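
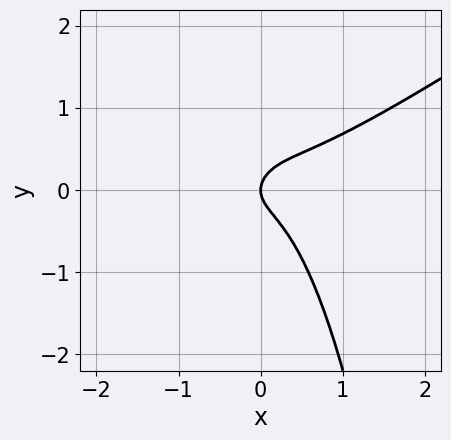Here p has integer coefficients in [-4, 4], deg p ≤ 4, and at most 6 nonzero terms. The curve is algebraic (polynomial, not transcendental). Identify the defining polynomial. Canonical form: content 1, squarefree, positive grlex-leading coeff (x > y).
2*x^3 - 3*x^2*y - 2*y^2 + x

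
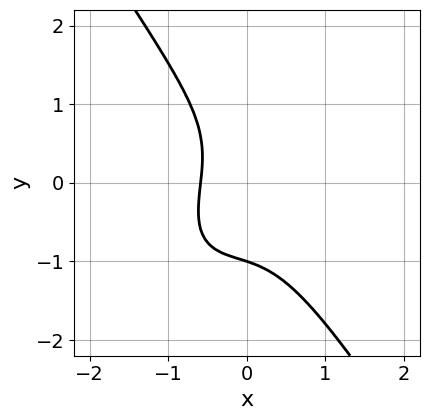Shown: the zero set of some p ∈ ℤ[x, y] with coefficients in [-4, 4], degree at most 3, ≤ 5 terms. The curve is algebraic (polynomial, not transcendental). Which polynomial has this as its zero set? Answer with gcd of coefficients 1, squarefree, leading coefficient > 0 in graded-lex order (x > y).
(a) Degree: the shape is more complex than any degree-2 curve, so deg p = 3.
(b) Observable constraints: it crosses the y-axis at the gridline y = -1.
(c) The integer polynomial consistent with all of this is the stated p.

2*x^3 - x^2*y + y^3 + x + 1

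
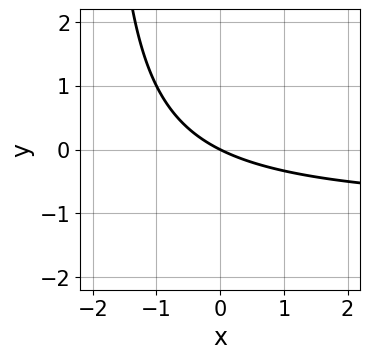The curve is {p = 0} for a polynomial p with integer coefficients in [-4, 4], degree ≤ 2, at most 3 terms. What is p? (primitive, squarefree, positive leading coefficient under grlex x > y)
x*y + x + 2*y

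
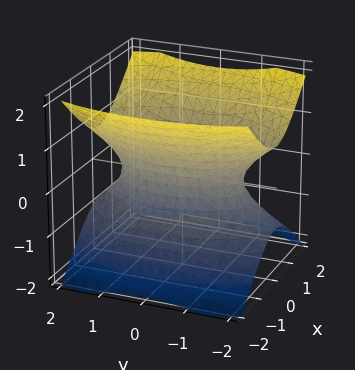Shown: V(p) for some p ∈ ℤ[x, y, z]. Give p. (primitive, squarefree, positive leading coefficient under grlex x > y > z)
The degree is 2 — an hourglass — one-sheet hyperboloid; a quadric.
Symmetries: the z ↦ −z reflection is a symmetry, so z appears only in even powers; mirror symmetry x ↦ −x ⇒ only even powers of x; the y ↦ −y reflection is a symmetry, so y appears only in even powers.
Against the integer gridlines: the surface avoids every integer z-axis point in the box.
These observations pin down the coefficients.

3*x^2 + y^2 - 3*z^2 - 2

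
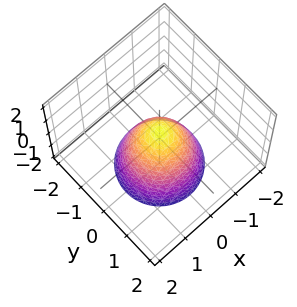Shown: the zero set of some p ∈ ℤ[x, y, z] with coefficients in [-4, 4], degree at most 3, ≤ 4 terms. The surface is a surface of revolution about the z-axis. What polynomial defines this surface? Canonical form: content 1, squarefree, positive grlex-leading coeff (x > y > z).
First, degree: a generic line meets the surface in up to 2 points, so deg p = 2.
Then, by symmetry, every cross-section ⟂ z is a circle, so x, y appear only via x² + y².
Next, from the visible intercepts: a circular section at z = 0 has radius between 0 and 1.
Finally, fitting integer coefficients to these (and the overall shape) gives p.

3*x^2 + 3*y^2 + 2*z - 1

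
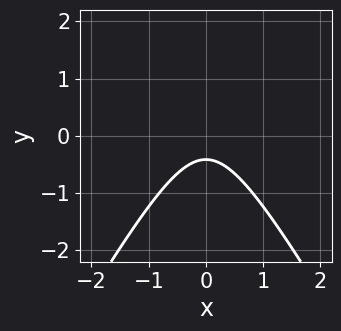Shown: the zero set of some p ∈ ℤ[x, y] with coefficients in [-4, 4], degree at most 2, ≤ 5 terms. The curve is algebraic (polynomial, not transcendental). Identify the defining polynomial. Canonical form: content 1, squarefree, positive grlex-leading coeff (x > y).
3*x^2 - y^2 + 2*y + 1

1. deg p = 2. The shape is more complex than any degree-1 curve.
2. Symmetries: it's symmetric under x → −x, forcing even powers of x.
3. Observable constraints: the curve avoids every integer x-axis point in the box.
4. These observations pin down the coefficients.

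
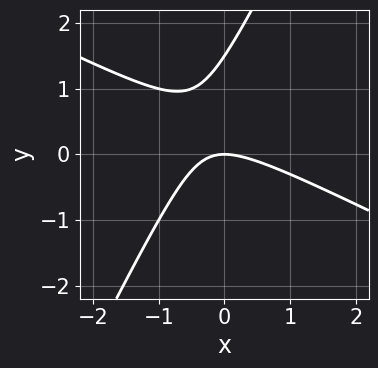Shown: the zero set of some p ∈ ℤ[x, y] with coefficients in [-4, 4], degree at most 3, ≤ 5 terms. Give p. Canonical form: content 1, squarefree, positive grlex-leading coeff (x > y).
2*x^2 + 3*x*y - 2*y^2 + 3*y

(a) Degree: a generic line meets the curve in up to 2 points, so deg p = 2.
(b) From the visible intercepts: it crosses the y-axis at the gridline y = 0; it meets the x-axis at x = 0 (among the integer gridlines).
(c) Matching integer coefficients to the picture gives p.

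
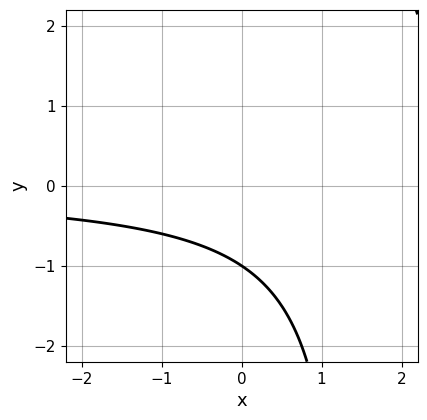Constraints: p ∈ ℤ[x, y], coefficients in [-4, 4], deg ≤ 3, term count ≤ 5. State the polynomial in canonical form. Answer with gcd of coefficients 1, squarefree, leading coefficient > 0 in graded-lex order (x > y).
deg p = 2. The shape is more complex than any degree-1 curve.
From the visible intercepts: no x-intercept at any integer in the box; it meets the y-axis at y = -1 (among the integer gridlines).
These observations pin down the coefficients.

2*x*y - 3*y - 3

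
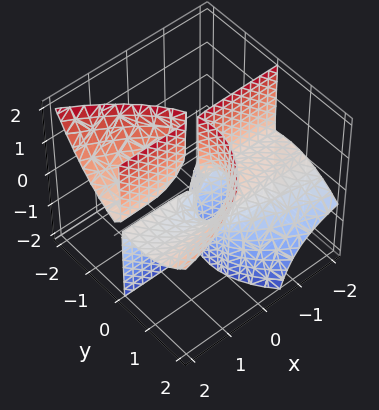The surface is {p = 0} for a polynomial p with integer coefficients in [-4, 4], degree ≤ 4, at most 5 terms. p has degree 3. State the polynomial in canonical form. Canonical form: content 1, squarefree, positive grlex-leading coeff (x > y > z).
(a) There are 3 components. Treating them together as one polynomial.
(b) Degree: the shape is more complex than any degree-2 surface, so deg p = 3.
(c) Against the integer gridlines: every point of the x-axis in the box is on the surface; one y-axis crossing is at y = 1; the visible z-axis segment lies entirely on the surface.
(d) These observations pin down the coefficients.

3*x*y*z - 2*y^3 + 2*y^2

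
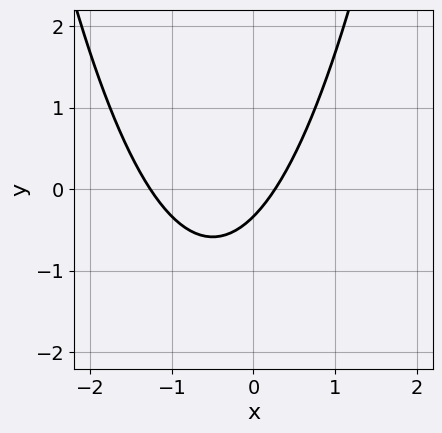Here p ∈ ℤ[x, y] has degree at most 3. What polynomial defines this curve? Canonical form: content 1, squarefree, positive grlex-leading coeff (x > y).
3*x^2 + 3*x - 3*y - 1

1. The degree is 2 — the shape is more complex than any degree-1 curve.
2. Solving for integer coefficients yields p as stated.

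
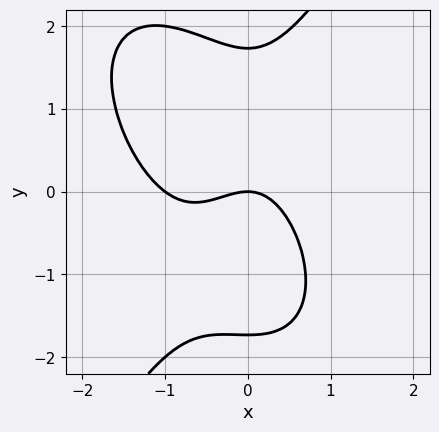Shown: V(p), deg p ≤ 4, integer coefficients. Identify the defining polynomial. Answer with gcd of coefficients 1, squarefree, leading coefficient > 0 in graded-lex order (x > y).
(a) Degree: a generic line meets the curve in up to 3 points, so deg p = 3.
(b) Checking where it meets the axes: the x-axis gridline crossings are at x ∈ {-1, 0}; it crosses the y-axis at the gridline y = 0.
(c) Fitting integer coefficients to these (and the overall shape) gives p.

3*x^3 + x^2*y - y^3 + 3*x^2 + 3*y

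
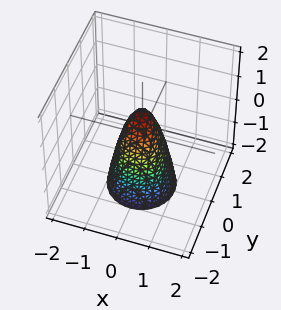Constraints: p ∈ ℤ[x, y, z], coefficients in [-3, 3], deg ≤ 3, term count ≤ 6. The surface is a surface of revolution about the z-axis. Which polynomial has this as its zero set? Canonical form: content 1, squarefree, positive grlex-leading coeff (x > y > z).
Degree: the shape is more complex than any degree-1 surface, so deg p = 2.
Symmetries: rotational symmetry about the z-axis ⇒ p depends on x, y only through x² + y².
Checking where it meets the axes: a circular section at z = -2 has radius exactly 1; it meets the z-axis at z = 1 (among the integer gridlines).
Matching integer coefficients to the picture gives p.

3*x^2 + 3*y^2 + z - 1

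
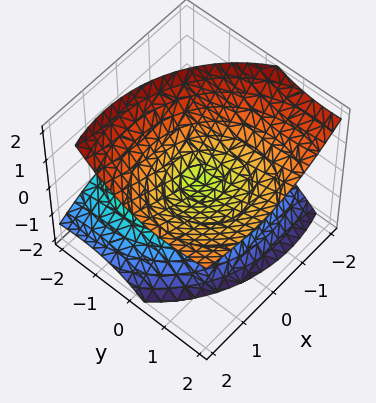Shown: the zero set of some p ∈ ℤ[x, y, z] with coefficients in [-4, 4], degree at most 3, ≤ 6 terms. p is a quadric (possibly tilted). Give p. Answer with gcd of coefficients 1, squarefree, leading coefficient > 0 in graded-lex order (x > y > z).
First, degree: the shape is more complex than any degree-1 surface, so deg p = 2.
Then, from the visible intercepts: it crosses the x-axis at the gridline x = 0; it meets the z-axis at z = 0 (among the integer gridlines); one y-axis crossing is at y = 0.
Finally, the integer polynomial consistent with all of this is the stated p.

x^2 - x*z + y^2 - 2*y*z - 2*z^2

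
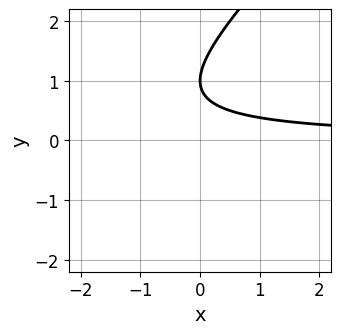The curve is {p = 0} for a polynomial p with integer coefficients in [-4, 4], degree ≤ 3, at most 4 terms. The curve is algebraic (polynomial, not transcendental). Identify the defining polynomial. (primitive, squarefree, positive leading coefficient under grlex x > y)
(a) The degree is 2 — a generic line meets the curve in up to 2 points.
(b) From the visible intercepts: no x-intercept at any integer in the box; it crosses the y-axis at the gridline y = 1.
(c) Putting this together gives p.

x*y - y^2 + 2*y - 1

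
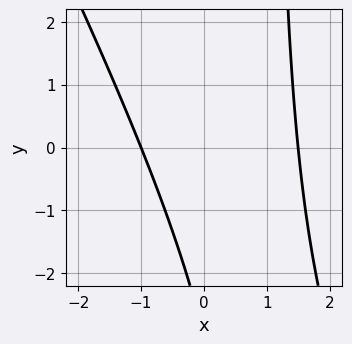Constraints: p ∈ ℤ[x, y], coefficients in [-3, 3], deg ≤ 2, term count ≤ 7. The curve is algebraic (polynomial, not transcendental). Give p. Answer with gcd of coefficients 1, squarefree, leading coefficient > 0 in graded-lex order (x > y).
2*x^2 + x*y - x - y - 3

First, deg p = 2.
Next, reading off the gridlines: the curve avoids every integer y-axis point in the box; it meets the x-axis at x = -1 (among the integer gridlines).
Finally, these observations pin down the coefficients.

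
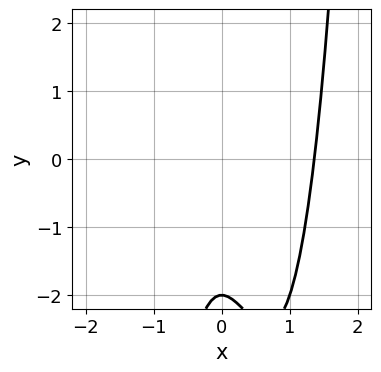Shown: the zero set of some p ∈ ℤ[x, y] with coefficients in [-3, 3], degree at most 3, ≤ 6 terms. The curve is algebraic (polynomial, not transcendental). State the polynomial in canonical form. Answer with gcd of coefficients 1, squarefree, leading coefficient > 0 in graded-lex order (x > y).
1. deg p = 3.
2. From the axis intercepts and sections: it crosses the y-axis at the gridline y = -2.
3. The integer polynomial consistent with all of this is the stated p.

3*x^3 - 3*x^2 - y - 2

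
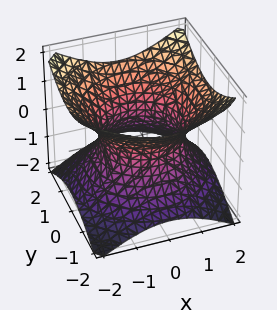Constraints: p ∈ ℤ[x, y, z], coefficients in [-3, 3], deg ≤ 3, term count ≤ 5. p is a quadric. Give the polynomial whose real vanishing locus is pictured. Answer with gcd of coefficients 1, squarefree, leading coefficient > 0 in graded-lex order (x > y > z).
2*x^2 + 2*y^2 - 3*z^2 - 3

First, deg p = 2.
Then, symmetry: the surface is invariant under rotation about z: p = q(x² + y², z); it's symmetric under z → −z, forcing even powers of z.
Then, from the visible intercepts: a circular section at z = -1 has radius between 1 and 2; no z-intercept at any integer in the box.
Finally, matching integer coefficients to the picture gives p.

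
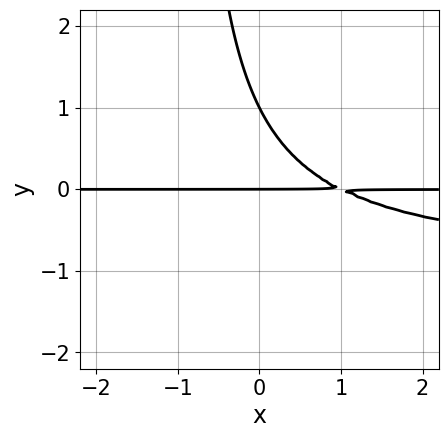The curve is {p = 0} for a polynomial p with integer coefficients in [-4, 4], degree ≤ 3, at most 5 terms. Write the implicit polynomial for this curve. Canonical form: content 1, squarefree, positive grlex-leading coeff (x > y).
x*y^2 + x*y + y^2 - y

First, deg p = 3. The shape is more complex than any degree-2 curve.
Next, reading off the gridlines: among the integer gridlines, it crosses the y-axis at y ∈ {0, 1}; the visible x-axis segment lies entirely on the curve.
Finally, together with the visible shape, these determine p as stated.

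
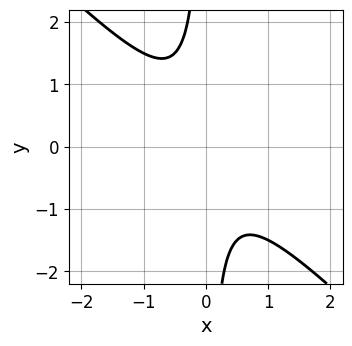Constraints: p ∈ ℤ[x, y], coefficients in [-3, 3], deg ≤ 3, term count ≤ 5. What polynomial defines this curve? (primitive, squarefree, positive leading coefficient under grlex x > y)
deg p = 2.
Reading off the gridlines: the curve avoids every integer x-axis point in the box; no y-intercept at any integer in the box.
Fitting integer coefficients to these (and the overall shape) gives p.

2*x^2 + 2*x*y + 1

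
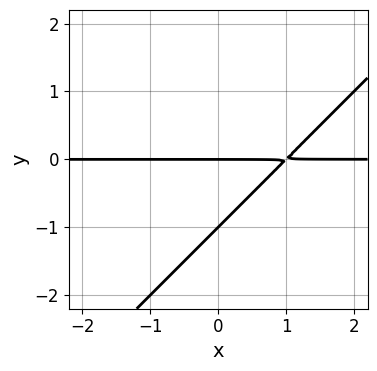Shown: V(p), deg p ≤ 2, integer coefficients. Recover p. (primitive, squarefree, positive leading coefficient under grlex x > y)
x*y - y^2 - y

1. Degree: a generic line meets the curve in up to 2 points, so deg p = 2.
2. From the visible intercepts: among the integer gridlines, it crosses the y-axis at y ∈ {-1, 0}; the visible x-axis segment lies entirely on the curve.
3. Assembling these constraints gives the stated polynomial.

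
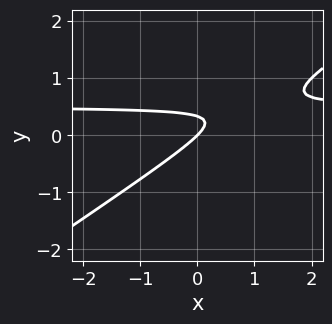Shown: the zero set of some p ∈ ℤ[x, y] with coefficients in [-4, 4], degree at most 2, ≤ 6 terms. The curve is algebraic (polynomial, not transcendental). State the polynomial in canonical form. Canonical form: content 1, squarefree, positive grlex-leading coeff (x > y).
2*x*y - 3*y^2 - x + y

First, deg p = 2. The shape is more complex than any degree-1 curve.
Then, from the visible intercepts: it meets the x-axis at x = 0 (among the integer gridlines); it meets the y-axis at y = 0 (among the integer gridlines).
Finally, together with the visible shape, these determine p as stated.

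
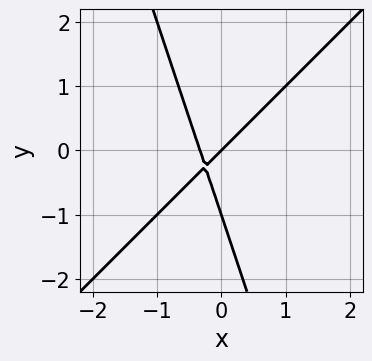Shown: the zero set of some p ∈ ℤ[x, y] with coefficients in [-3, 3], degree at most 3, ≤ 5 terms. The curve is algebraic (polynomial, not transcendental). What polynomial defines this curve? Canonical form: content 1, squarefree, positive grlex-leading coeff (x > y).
deg p = 2.
Checking where it meets the axes: among the integer gridlines, it crosses the y-axis at y ∈ {-1, 0}; one x-axis crossing is at x = 0.
The integer polynomial consistent with all of this is the stated p.

3*x^2 - 2*x*y - y^2 + x - y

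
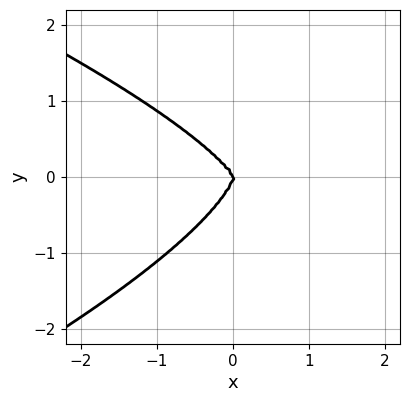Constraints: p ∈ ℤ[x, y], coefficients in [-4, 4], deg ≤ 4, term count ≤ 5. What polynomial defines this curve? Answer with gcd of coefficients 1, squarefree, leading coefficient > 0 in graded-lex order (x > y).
2*y^4 + 2*x^3 + x^2*y

(a) The degree is 4 — no degree-3 curve has this shape.
(b) From the axis intercepts and sections: it crosses the x-axis at the gridline x = 0; one y-axis crossing is at y = 0.
(c) Matching integer coefficients to the picture gives p.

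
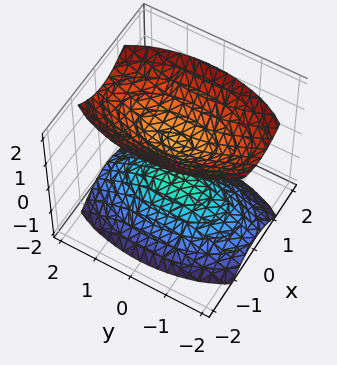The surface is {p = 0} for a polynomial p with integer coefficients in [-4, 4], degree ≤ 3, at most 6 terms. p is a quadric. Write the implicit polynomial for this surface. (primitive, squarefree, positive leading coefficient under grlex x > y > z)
3*x^2 + y^2 - 2*z^2 + 1

First, I count 2 distinct pieces. Treating them together as one polynomial.
Next, the degree is 2 — two sheets facing apart; a quadric.
Next, symmetries: mirror symmetry x ↦ −x ⇒ only even powers of x; mirror symmetry z ↦ −z ⇒ only even powers of z; the y ↦ −y reflection is a symmetry, so y appears only in even powers.
Then, from the axis intercepts and sections: it misses every integer gridline on the y-axis; it misses every integer gridline on the x-axis.
Finally, together with the visible shape, these determine p as stated.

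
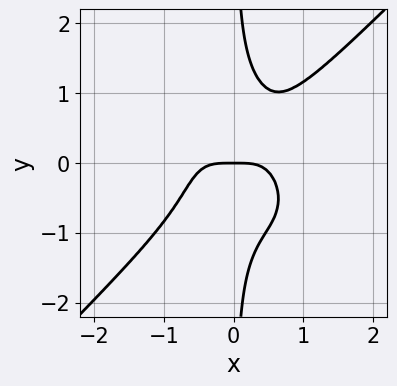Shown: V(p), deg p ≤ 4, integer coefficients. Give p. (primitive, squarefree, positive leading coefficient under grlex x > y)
2*x^4 - 2*x*y^3 + y

1. Degree: the shape is more complex than any degree-3 curve, so deg p = 4.
2. Observable constraints: it crosses the y-axis at the gridline y = 0; it crosses the x-axis at the gridline x = 0.
3. Solving for integer coefficients yields p as stated.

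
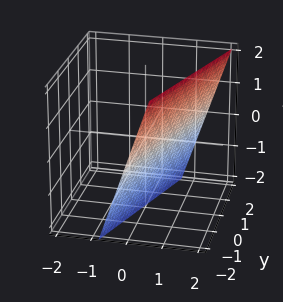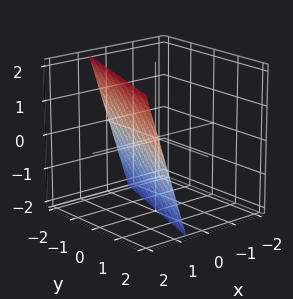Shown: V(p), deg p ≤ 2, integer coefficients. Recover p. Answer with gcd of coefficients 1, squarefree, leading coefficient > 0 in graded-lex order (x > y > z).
3*x - y - z - 2

First, degree: the surface is flat (a plane), so deg p = 1.
Then, reading off the gridlines: it crosses the y-axis at the gridline y = -2; one z-axis crossing is at z = -2.
Finally, fitting integer coefficients to these (and the overall shape) gives p.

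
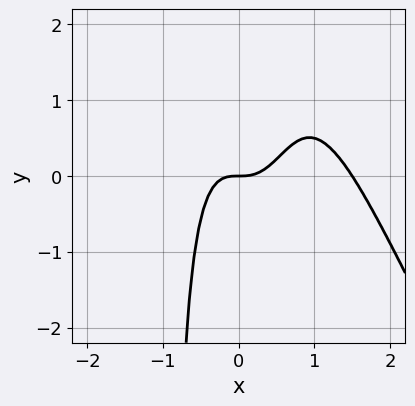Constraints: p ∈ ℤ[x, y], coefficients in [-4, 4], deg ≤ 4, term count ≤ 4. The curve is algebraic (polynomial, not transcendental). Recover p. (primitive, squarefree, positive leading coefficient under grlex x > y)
2*x^4 + x^3*y - 3*x^3 + y

First, degree: a generic line meets the curve in up to 4 points, so deg p = 4.
Next, from the visible intercepts: it meets the y-axis at y = 0 (among the integer gridlines); one x-axis crossing is at x = 0.
Finally, the integer polynomial consistent with all of this is the stated p.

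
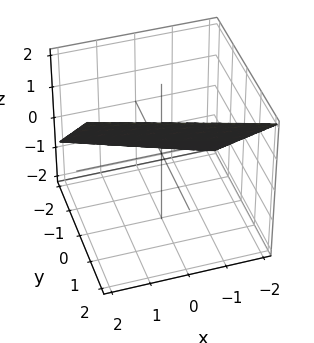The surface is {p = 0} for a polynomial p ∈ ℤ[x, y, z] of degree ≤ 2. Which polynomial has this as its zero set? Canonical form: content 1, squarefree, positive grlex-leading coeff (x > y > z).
x + 3*y - 3*z + 2

(a) The degree is 1 — every cross-section is a straight line — this is a plane.
(b) Observable constraints: it crosses the x-axis at the gridline x = -2.
(c) Solving for integer coefficients yields p as stated.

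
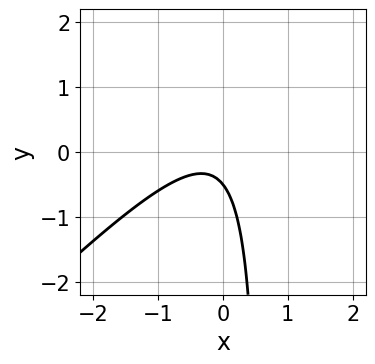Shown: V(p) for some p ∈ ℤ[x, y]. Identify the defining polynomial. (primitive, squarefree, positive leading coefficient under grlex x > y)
3*x^2 - 3*x*y + x + 2*y + 1

First, deg p = 2.
Next, from the axis intercepts and sections: it misses every integer gridline on the x-axis.
Finally, together with the visible shape, these determine p as stated.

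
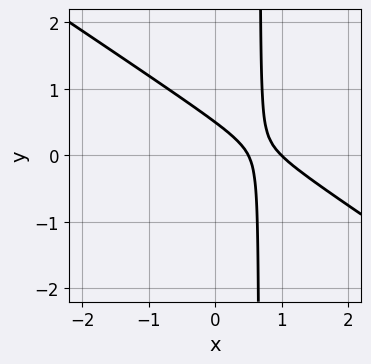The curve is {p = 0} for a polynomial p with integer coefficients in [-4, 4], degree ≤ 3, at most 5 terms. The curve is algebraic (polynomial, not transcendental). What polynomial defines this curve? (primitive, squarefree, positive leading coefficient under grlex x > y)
1. Degree: the shape is more complex than any degree-1 curve, so deg p = 2.
2. Reading off the gridlines: it crosses the x-axis at the gridline x = 1.
3. The integer polynomial consistent with all of this is the stated p.

2*x^2 + 3*x*y - 3*x - 2*y + 1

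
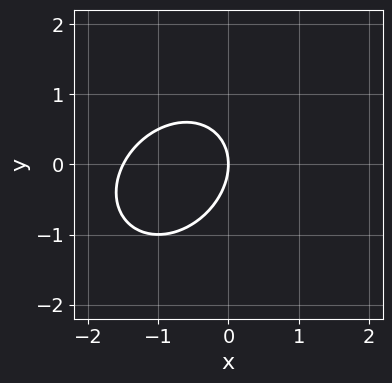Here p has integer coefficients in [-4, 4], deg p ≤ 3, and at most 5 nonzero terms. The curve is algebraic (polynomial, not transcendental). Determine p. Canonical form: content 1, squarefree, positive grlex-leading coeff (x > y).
2*x^2 - x*y + 2*y^2 + 3*x

deg p = 2. No degree-1 curve has this shape.
Observable constraints: it meets the x-axis at x = 0 (among the integer gridlines); it crosses the y-axis at the gridline y = 0.
Assembling these constraints gives the stated polynomial.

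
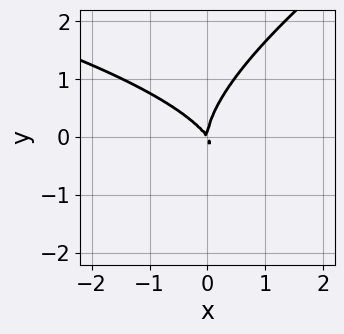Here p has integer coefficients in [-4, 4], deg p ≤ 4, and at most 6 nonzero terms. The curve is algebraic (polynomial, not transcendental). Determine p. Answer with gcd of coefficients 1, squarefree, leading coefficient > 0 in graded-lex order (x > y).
(a) Degree: the shape is more complex than any degree-2 curve, so deg p = 3.
(b) Against the integer gridlines: one x-axis crossing is at x = 0; it crosses the y-axis at the gridline y = 0.
(c) These observations pin down the coefficients.

x*y^2 - 2*y^3 + 3*x^2 + 2*x*y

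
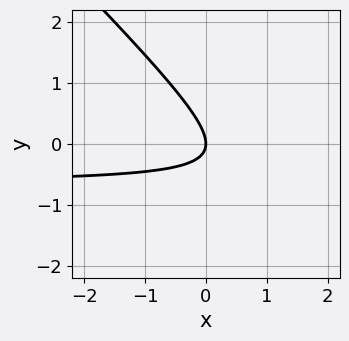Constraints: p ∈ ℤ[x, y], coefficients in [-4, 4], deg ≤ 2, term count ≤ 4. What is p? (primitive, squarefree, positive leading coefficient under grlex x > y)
3*x*y + 3*y^2 + 2*x

1. deg p = 2. The shape is more complex than any degree-1 curve.
2. From the axis intercepts and sections: it meets the y-axis at y = 0 (among the integer gridlines); one x-axis crossing is at x = 0.
3. Assembling these constraints gives the stated polynomial.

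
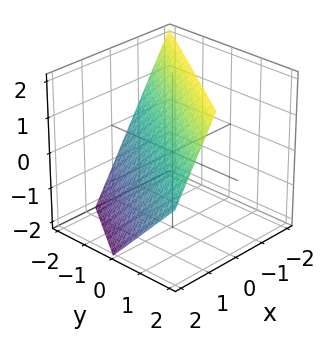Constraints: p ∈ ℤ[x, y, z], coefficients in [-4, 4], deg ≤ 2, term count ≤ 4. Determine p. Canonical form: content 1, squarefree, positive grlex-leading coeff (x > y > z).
3*x - 2*y + 2*z - 2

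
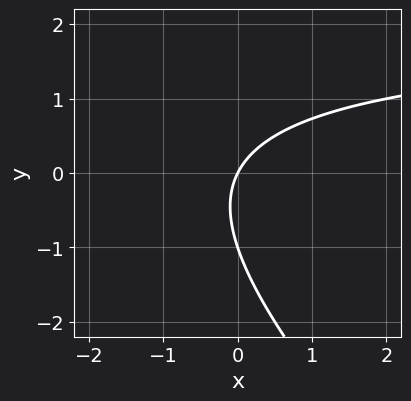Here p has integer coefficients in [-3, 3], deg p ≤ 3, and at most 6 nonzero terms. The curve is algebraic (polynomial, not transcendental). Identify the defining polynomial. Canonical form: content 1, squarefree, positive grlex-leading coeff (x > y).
x*y + y^2 - 2*x + y

1. deg p = 2. The shape is more complex than any degree-1 curve.
2. Reading off the gridlines: one x-axis crossing is at x = 0; the y-axis gridline crossings are at y ∈ {-1, 0}.
3. These observations pin down the coefficients.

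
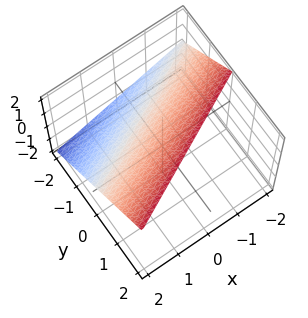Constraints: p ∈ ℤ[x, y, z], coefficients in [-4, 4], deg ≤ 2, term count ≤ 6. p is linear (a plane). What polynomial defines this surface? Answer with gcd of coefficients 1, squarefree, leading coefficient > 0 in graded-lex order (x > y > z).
x - 2*y + 2*z - 2

deg p = 1.
Observable constraints: it meets the x-axis at x = 2 (among the integer gridlines); it crosses the z-axis at the gridline z = 1; it crosses the y-axis at the gridline y = -1.
Matching integer coefficients to the picture gives p.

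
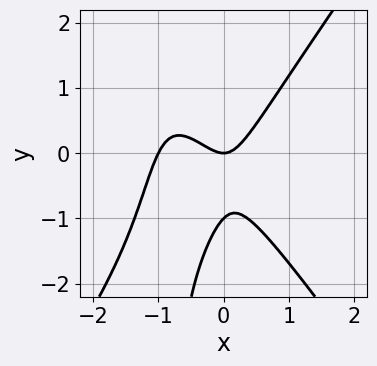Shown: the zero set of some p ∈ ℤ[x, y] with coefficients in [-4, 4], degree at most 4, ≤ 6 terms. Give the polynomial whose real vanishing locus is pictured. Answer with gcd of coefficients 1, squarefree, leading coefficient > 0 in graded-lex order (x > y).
First, the degree is 3 — no degree-2 curve has this shape.
Then, reading off the gridlines: among the integer gridlines, it crosses the x-axis at x ∈ {-1, 0}; among the integer gridlines, it crosses the y-axis at y ∈ {-1, 0}.
Finally, the integer polynomial consistent with all of this is the stated p.

2*x^3 - x*y^2 + 2*x^2 - y^2 - y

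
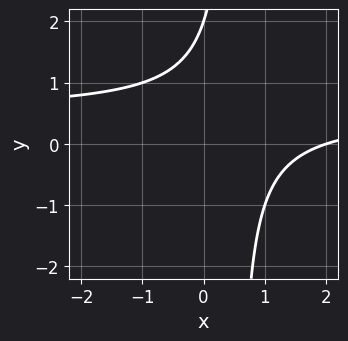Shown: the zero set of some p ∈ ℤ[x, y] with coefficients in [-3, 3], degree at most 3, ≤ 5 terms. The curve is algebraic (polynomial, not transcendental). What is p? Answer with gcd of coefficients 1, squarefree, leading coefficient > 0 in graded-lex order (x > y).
2*x*y - x - y + 2

(a) Degree: no degree-1 curve has this shape, so deg p = 2.
(b) Reading off the gridlines: it meets the x-axis at x = 2 (among the integer gridlines); one y-axis crossing is at y = 2.
(c) Matching integer coefficients to the picture gives p.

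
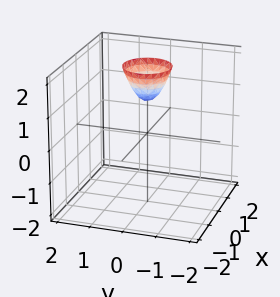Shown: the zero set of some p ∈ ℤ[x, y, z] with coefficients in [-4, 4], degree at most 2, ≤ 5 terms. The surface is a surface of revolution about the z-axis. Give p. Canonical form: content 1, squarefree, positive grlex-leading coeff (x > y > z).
2*x^2 + 2*y^2 - z + 1

Degree: a generic line meets the surface in up to 2 points, so deg p = 2.
Symmetry: the surface is invariant under rotation about z: p = q(x² + y², z).
From the visible intercepts: no y-intercept at any integer in the box; the surface avoids every integer x-axis point in the box.
The integer polynomial consistent with all of this is the stated p.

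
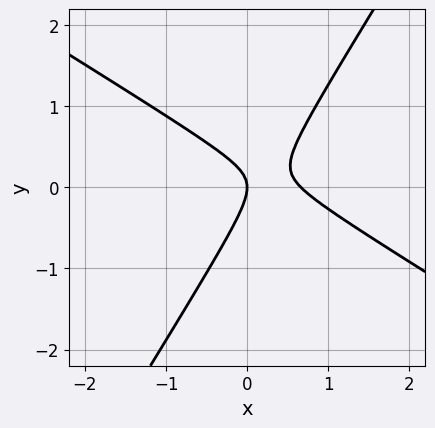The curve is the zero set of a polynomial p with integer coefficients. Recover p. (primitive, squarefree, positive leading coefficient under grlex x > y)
3*x^2 + 3*x*y - 3*y^2 - 2*x

First, the degree is 2 — no degree-1 curve has this shape.
Then, from the visible intercepts: one x-axis crossing is at x = 0; one y-axis crossing is at y = 0.
Finally, solving for integer coefficients yields p as stated.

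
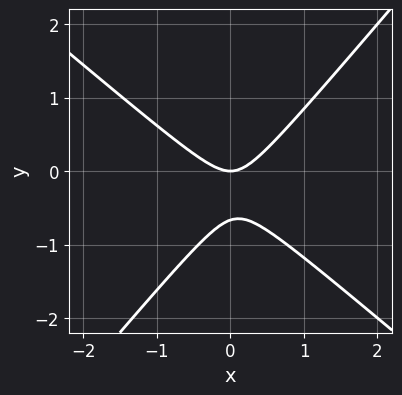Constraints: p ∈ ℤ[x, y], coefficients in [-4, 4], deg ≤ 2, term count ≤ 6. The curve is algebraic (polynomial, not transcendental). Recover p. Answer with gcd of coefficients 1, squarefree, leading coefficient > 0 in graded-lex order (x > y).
3*x^2 + x*y - 3*y^2 - 2*y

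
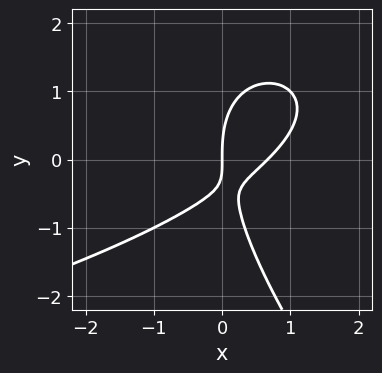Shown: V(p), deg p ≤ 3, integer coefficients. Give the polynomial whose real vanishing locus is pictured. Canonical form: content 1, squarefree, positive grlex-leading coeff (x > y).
x*y^2 + y^3 + 3*x^2 - 3*x*y - 2*x

1. Degree: the shape is more complex than any degree-2 curve, so deg p = 3.
2. From the axis intercepts and sections: it meets the y-axis at y = 0 (among the integer gridlines); it meets the x-axis at x = 0 (among the integer gridlines).
3. Together with the visible shape, these determine p as stated.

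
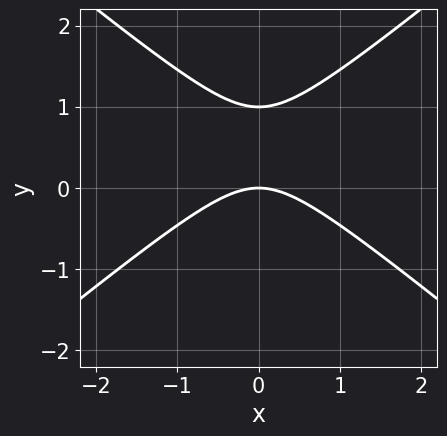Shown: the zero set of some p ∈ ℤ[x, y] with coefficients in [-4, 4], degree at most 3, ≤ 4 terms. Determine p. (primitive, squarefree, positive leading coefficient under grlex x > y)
1. deg p = 2.
2. Symmetries: mirror symmetry x ↦ −x ⇒ only even powers of x.
3. Checking where it meets the axes: the y-axis gridline crossings are at y ∈ {0, 1}; it meets the x-axis at x = 0 (among the integer gridlines).
4. These observations pin down the coefficients.

2*x^2 - 3*y^2 + 3*y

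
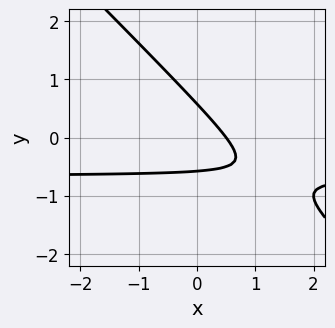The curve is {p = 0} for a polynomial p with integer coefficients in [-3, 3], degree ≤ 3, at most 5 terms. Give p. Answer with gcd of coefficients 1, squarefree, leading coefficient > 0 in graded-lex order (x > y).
1. Degree: a generic line meets the curve in up to 2 points, so deg p = 2.
2. Matching integer coefficients to the picture gives p.

3*x*y + 3*y^2 + 2*x - 1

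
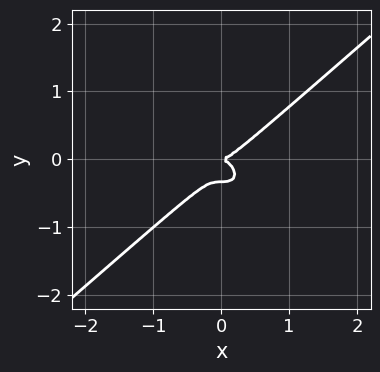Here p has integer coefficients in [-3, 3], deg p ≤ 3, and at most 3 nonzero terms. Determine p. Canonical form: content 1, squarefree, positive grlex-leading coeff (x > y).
2*x^3 - 3*y^3 - y^2

(a) Degree: a generic line meets the curve in up to 3 points, so deg p = 3.
(b) Reading off the gridlines: it crosses the y-axis at the gridline y = 0; it meets the x-axis at x = 0 (among the integer gridlines).
(c) Assembling these constraints gives the stated polynomial.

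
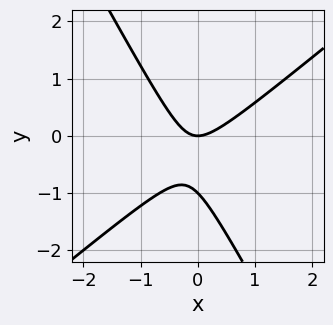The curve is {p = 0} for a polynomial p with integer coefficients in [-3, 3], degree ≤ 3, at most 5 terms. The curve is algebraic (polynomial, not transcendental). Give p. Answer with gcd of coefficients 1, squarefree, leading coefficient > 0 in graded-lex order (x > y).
3*x^2 - 2*x*y - 2*y^2 - 2*y

First, the degree is 2 — the shape is more complex than any degree-1 curve.
Next, observable constraints: the y-axis gridline crossings are at y ∈ {-1, 0}; it meets the x-axis at x = 0 (among the integer gridlines).
Finally, together with the visible shape, these determine p as stated.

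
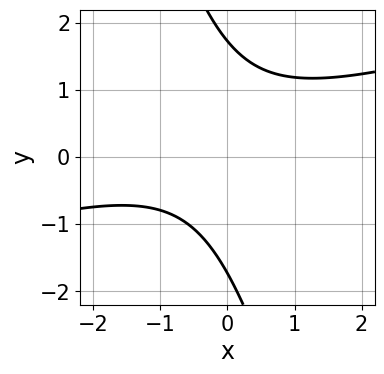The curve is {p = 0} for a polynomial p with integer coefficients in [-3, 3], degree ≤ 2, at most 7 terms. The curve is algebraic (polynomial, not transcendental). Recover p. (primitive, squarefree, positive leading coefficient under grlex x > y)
x^2 - 3*x*y - y^2 + x + 3

Degree: no degree-1 curve has this shape, so deg p = 2.
Checking where it meets the axes: no x-intercept at any integer in the box.
Putting this together gives p.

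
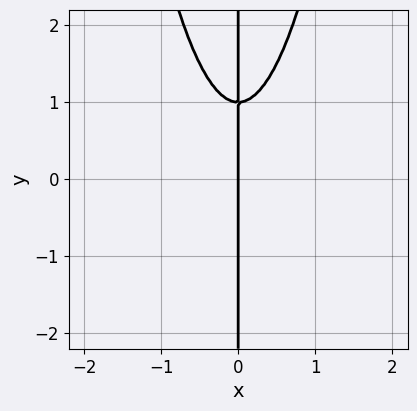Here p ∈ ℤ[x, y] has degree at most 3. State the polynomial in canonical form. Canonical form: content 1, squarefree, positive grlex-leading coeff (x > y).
2*x^3 - x*y + x

First, degree: a generic line meets the curve in up to 3 points, so deg p = 3.
Then, checking where it meets the axes: it crosses the x-axis at the gridline x = 0; every point of the y-axis in the box is on the curve.
Finally, fitting integer coefficients to these (and the overall shape) gives p.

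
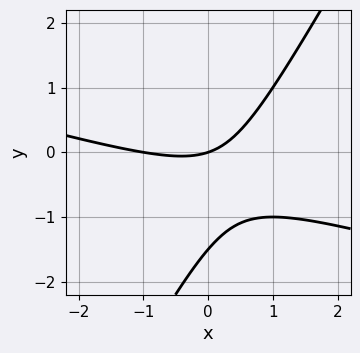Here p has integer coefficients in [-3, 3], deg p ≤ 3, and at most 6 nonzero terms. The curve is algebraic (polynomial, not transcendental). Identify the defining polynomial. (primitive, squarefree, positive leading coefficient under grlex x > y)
1. The degree is 2 — no degree-1 curve has this shape.
2. Observable constraints: one y-axis crossing is at y = 0; among the integer gridlines, it crosses the x-axis at x ∈ {-1, 0}.
3. Solving for integer coefficients yields p as stated.

x^2 + 3*x*y - 2*y^2 + x - 3*y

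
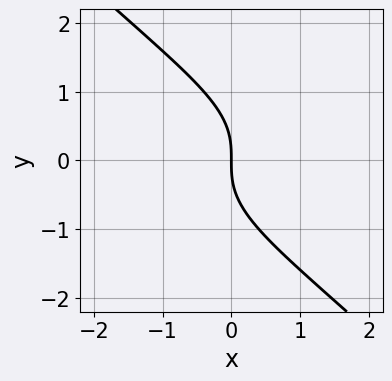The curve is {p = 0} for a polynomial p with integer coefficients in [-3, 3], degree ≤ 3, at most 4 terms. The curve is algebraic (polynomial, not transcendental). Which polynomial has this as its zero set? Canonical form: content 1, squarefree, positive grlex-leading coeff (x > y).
2*x*y^2 + 2*y^3 + 3*x

First, degree: the shape is more complex than any degree-2 curve, so deg p = 3.
Then, from the axis intercepts and sections: it meets the y-axis at y = 0 (among the integer gridlines); it meets the x-axis at x = 0 (among the integer gridlines).
Finally, putting this together gives p.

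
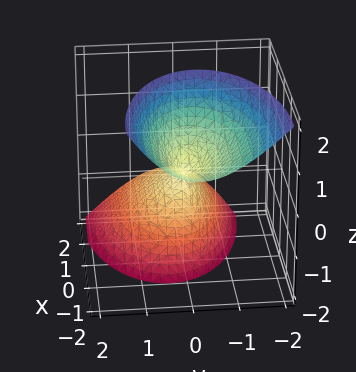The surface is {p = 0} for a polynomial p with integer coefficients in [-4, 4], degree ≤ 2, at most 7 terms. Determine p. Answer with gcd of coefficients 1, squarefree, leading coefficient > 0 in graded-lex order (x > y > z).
First, there are 2 components. They look like related sheets of one shape, so recover p as a whole.
Next, degree: the shape is more complex than any degree-1 surface, so deg p = 2.
Then, reading off the gridlines: one z-axis crossing is at z = 0; one y-axis crossing is at y = 0.
Finally, together with the visible shape, these determine p as stated.

x^2 + 2*x*z + 3*y^2 + y*z - z^2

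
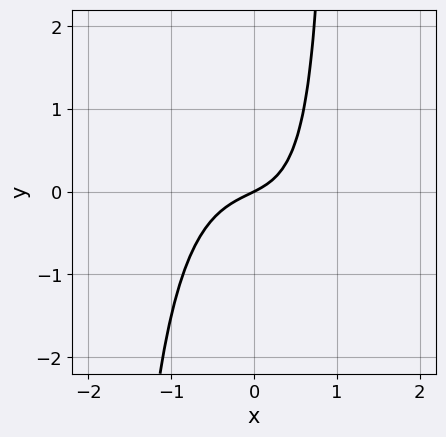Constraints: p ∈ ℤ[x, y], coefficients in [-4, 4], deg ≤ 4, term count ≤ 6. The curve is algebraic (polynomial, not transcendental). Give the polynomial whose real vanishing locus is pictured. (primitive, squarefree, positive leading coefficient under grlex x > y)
(a) deg p = 3. No degree-2 curve has this shape.
(b) From the visible intercepts: it meets the x-axis at x = 0 (among the integer gridlines); it meets the y-axis at y = 0 (among the integer gridlines).
(c) Putting this together gives p.

2*x^3 + x^2*y + x*y + x - 2*y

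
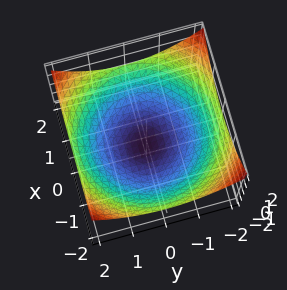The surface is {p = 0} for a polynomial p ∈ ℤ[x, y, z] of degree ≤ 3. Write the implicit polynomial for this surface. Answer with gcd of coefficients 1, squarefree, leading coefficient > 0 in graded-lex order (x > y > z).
x^2 + y^2 - 3*z - 3

First, the degree is 2 — a generic line meets the surface in up to 2 points.
Next, by symmetry, the z-axis is an axis of rotation, so x and y enter only as x² + y².
Next, reading off the gridlines: a circular section at z = 0 has radius between 1 and 2; it meets the z-axis at z = -1 (among the integer gridlines).
Finally, the integer polynomial consistent with all of this is the stated p.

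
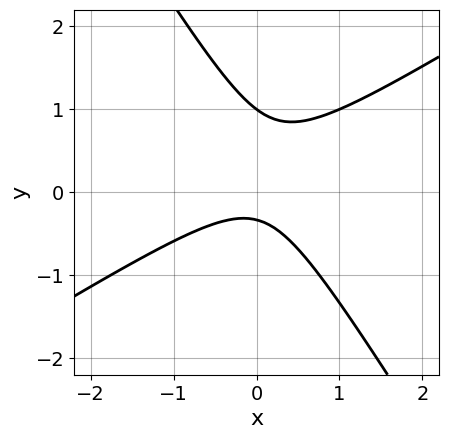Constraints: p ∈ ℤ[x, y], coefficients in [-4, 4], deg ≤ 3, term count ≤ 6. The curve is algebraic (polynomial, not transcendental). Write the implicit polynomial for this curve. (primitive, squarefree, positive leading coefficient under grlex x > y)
3*x^2 - 3*x*y - 3*y^2 + 2*y + 1

First, degree: no degree-1 curve has this shape, so deg p = 2.
Next, checking where it meets the axes: one y-axis crossing is at y = 1; the curve avoids every integer x-axis point in the box.
Finally, together with the visible shape, these determine p as stated.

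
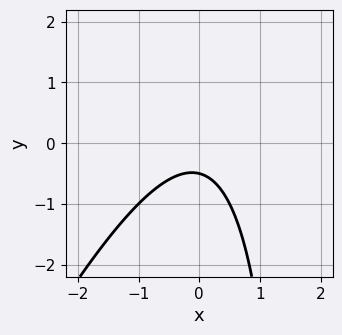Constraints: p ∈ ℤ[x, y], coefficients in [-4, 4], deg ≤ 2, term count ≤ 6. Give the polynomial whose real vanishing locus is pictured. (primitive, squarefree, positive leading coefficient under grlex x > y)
2*x^2 - x*y + 2*y + 1

(a) deg p = 2.
(b) Observable constraints: the curve avoids every integer x-axis point in the box.
(c) Putting this together gives p.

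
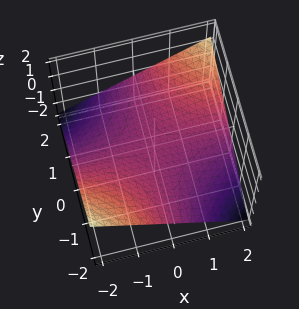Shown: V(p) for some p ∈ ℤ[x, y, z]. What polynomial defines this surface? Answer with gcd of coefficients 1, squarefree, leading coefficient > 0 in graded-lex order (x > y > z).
x*y - 3*z

1. deg p = 2. A hyperbolic paraboloid; a quadric.
2. Against the integer gridlines: one z-axis crossing is at z = 0; the visible y-axis segment lies entirely on the surface; every point of the x-axis in the box is on the surface.
3. Assembling these constraints gives the stated polynomial.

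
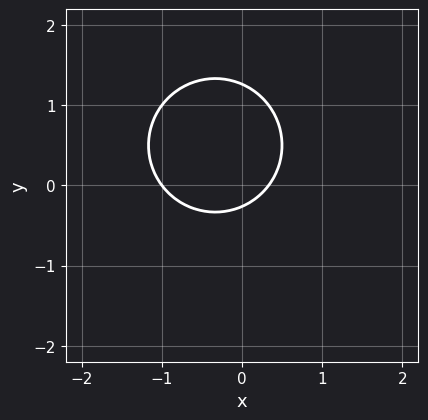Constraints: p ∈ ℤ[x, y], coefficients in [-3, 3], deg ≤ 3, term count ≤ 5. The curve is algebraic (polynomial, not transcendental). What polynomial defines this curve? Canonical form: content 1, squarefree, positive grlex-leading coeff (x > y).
3*x^2 + 3*y^2 + 2*x - 3*y - 1

1. Degree: the shape is more complex than any degree-1 curve, so deg p = 2.
2. Checking where it meets the axes: it crosses the x-axis at the gridline x = -1.
3. Assembling these constraints gives the stated polynomial.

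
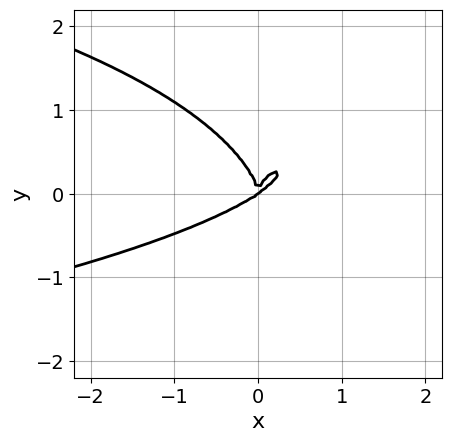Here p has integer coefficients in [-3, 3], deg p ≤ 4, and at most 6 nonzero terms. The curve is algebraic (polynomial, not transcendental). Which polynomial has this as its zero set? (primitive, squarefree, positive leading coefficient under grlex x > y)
2*x^2*y^2 + 2*y^4 + 2*x^3 - 3*x^2*y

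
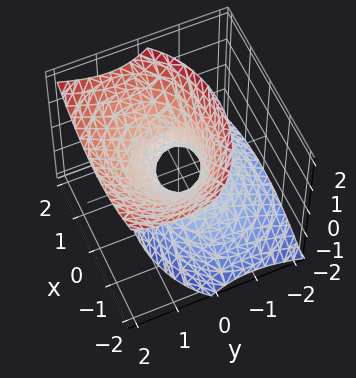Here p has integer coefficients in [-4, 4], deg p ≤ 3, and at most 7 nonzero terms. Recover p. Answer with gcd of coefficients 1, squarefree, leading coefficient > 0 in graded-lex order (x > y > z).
deg p = 2.
Observable constraints: it misses every integer gridline on the z-axis.
Assembling these constraints gives the stated polynomial.

2*x^2 + 3*y^2 - 3*y*z - 2*z^2 - 1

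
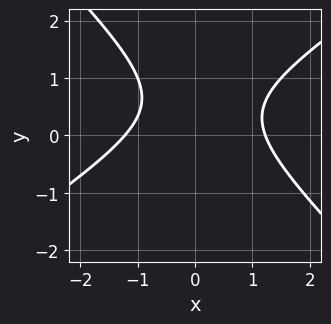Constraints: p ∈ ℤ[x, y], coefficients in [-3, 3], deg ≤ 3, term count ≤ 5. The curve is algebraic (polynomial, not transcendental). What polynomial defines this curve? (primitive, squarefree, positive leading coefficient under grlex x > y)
2*x^2 - x*y - 3*y^2 + 3*y - 3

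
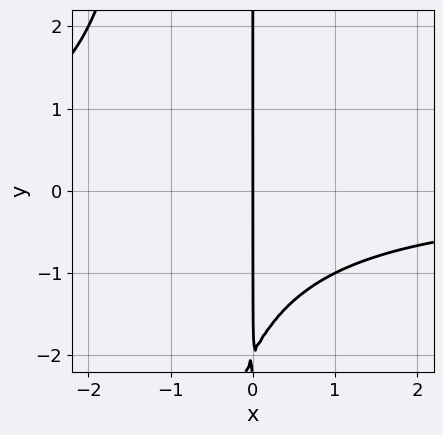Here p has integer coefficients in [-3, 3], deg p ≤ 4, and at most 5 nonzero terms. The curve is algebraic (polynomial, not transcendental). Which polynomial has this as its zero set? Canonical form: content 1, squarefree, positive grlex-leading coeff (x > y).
First, the degree is 3 — a generic line meets the curve in up to 3 points.
Next, reading off the gridlines: it meets the x-axis at x = 0 (among the integer gridlines); the visible y-axis segment lies entirely on the curve.
Finally, fitting integer coefficients to these (and the overall shape) gives p.

x^2*y + x*y + 2*x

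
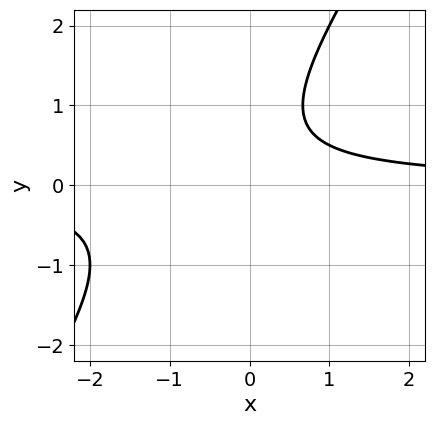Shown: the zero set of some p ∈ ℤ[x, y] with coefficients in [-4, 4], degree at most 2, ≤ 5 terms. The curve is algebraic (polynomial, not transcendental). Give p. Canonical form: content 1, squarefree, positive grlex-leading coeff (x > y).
3*x*y - 2*y^2 + 2*y - 2

The degree is 2 — a generic line meets the curve in up to 2 points.
Checking where it meets the axes: it misses every integer gridline on the y-axis; it misses every integer gridline on the x-axis.
Together with the visible shape, these determine p as stated.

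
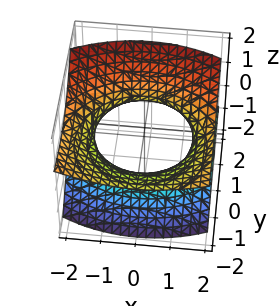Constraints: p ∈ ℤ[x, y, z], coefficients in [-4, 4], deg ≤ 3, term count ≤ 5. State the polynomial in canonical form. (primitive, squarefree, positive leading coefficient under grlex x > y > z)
1. deg p = 2. A generic line meets the surface in up to 2 points.
2. Reading off the gridlines: no z-intercept at any integer in the box.
3. Putting this together gives p.

x^2 + y^2 + 3*y*z - 3*z^2 - 2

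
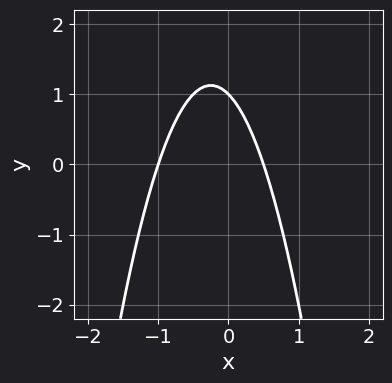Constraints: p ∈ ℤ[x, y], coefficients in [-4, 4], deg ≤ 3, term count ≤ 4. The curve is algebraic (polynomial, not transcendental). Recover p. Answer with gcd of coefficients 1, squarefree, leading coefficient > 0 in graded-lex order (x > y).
2*x^2 + x + y - 1

1. deg p = 2.
2. Checking where it meets the axes: one y-axis crossing is at y = 1; it meets the x-axis at x = -1 (among the integer gridlines).
3. Together with the visible shape, these determine p as stated.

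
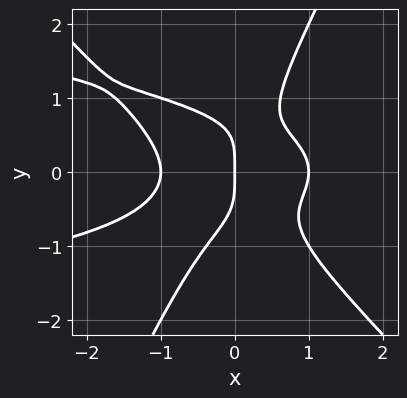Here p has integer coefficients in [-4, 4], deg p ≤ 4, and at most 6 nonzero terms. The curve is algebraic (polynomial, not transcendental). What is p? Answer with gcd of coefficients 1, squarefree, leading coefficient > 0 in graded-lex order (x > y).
2*x^2*y^2 + x*y^3 - y^4 + x^3 - x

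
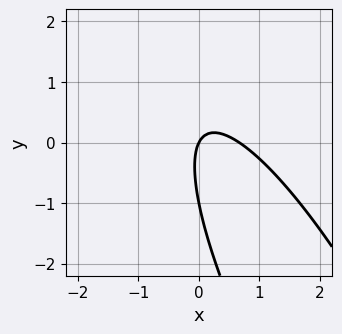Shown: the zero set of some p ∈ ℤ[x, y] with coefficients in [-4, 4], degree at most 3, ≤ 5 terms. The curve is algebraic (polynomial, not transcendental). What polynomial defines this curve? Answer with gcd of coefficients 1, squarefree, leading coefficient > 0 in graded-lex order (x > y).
1. Degree: the shape is more complex than any degree-1 curve, so deg p = 2.
2. Observable constraints: among the integer gridlines, it crosses the y-axis at y ∈ {-1, 0}; it crosses the x-axis at the gridline x = 0.
3. Fitting integer coefficients to these (and the overall shape) gives p.

3*x^2 + 3*x*y + y^2 - 2*x + y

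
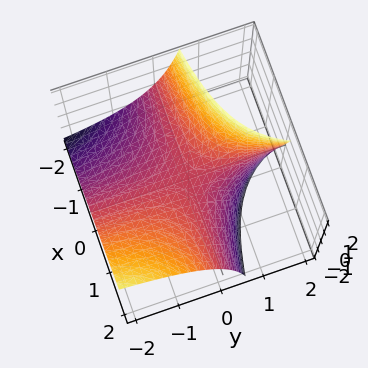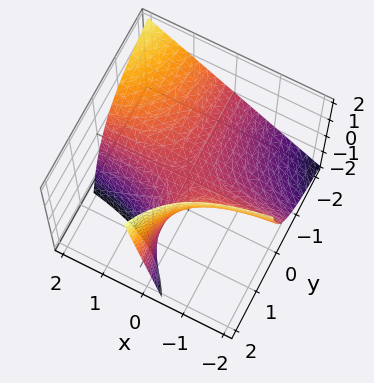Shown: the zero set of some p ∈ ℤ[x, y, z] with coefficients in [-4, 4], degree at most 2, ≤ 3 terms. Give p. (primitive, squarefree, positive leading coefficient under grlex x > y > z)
The degree is 2 — a generic line meets the surface in up to 2 points.
From the axis intercepts and sections: the visible y-axis segment lies entirely on the surface; every point of the x-axis in the box is on the surface; it meets the z-axis at z = 0 (among the integer gridlines).
The integer polynomial consistent with all of this is the stated p.

3*x*y - 2*y*z + 3*z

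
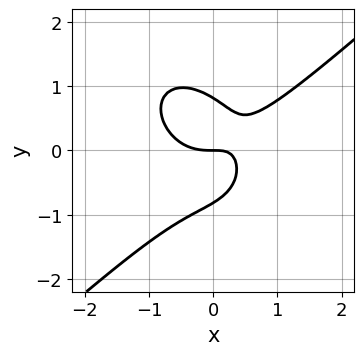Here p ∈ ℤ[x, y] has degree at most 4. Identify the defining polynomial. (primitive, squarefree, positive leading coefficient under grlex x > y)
3*x^3 - x^2*y - 3*y^3 - 3*x*y + 2*y

First, deg p = 3. No degree-2 curve has this shape.
Next, against the integer gridlines: it crosses the y-axis at the gridline y = 0; it crosses the x-axis at the gridline x = 0.
Finally, these observations pin down the coefficients.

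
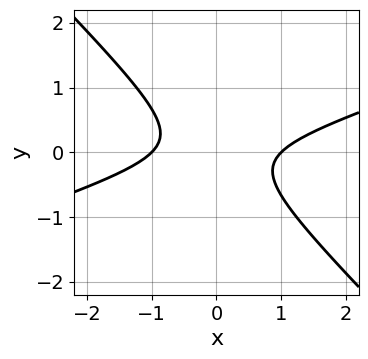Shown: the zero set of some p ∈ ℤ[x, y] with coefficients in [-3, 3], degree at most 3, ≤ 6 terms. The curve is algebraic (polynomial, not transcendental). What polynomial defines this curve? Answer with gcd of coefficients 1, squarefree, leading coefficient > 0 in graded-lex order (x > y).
x^2 - 2*x*y - 3*y^2 - 1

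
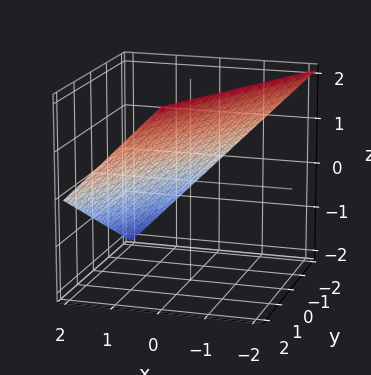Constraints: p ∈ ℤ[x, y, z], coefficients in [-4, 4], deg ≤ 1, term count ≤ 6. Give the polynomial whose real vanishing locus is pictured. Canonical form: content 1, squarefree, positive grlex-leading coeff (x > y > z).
(a) deg p = 1. Every cross-section is a straight line — this is a plane.
(b) Against the integer gridlines: it meets the z-axis at z = 1 (among the integer gridlines); it meets the x-axis at x = 1 (among the integer gridlines); it crosses the y-axis at the gridline y = -2.
(c) Solving for integer coefficients yields p as stated.

2*x - y + 2*z - 2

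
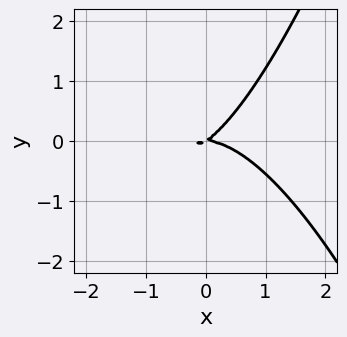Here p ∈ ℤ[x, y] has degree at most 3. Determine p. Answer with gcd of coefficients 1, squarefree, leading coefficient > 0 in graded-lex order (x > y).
1. deg p = 3. The shape is more complex than any degree-2 curve.
2. Observable constraints: it meets the x-axis at x = 0 (among the integer gridlines); one y-axis crossing is at y = 0.
3. Putting this together gives p.

2*x^3 + 2*x*y - 3*y^2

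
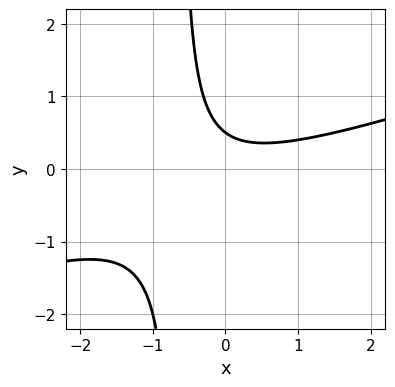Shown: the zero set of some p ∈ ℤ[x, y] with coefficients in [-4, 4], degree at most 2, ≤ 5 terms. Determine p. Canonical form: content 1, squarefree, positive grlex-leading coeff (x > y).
x^2 - 3*x*y - 2*y + 1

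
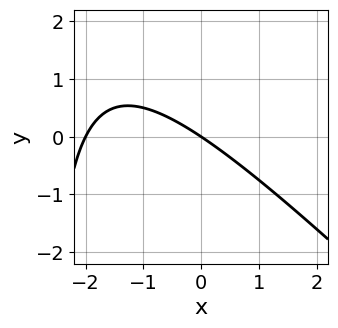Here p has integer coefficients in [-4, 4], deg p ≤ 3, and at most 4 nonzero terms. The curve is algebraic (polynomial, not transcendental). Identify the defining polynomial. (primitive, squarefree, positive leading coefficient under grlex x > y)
(a) deg p = 2. The shape is more complex than any degree-1 curve.
(b) Reading off the gridlines: among the integer gridlines, it crosses the x-axis at x ∈ {-2, 0}; one y-axis crossing is at y = 0.
(c) These observations pin down the coefficients.

x^2 + x*y + 2*x + 3*y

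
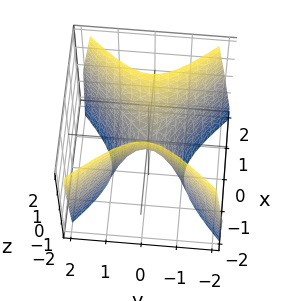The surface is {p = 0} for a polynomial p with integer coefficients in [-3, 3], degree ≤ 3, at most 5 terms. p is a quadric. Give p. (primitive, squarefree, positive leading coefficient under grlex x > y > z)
1. Degree: a saddle surface; a quadric, so deg p = 2.
2. Symmetries: it's symmetric under y → −y, forcing even powers of y; the x ↦ −x reflection is a symmetry, so x appears only in even powers.
3. Checking where it meets the axes: it crosses the y-axis at the gridline y = 0; it meets the z-axis at z = 0 (among the integer gridlines); it meets the x-axis at x = 0 (among the integer gridlines).
4. Putting this together gives p.

2*x^2 - 2*y^2 - z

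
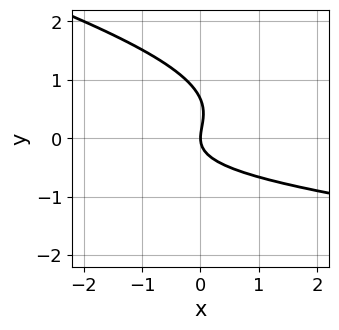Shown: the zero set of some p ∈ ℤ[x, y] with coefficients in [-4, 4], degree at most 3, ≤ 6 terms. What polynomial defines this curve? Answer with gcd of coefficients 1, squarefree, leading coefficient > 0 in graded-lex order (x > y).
deg p = 3. No degree-2 curve has this shape.
From the visible intercepts: it meets the y-axis at y = 0 (among the integer gridlines); it meets the x-axis at x = 0 (among the integer gridlines).
Solving for integer coefficients yields p as stated.

x*y^2 + 3*y^3 + x*y - 2*y^2 + 2*x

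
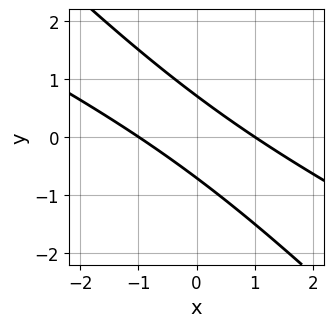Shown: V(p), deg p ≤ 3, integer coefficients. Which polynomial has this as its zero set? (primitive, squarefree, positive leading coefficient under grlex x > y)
x^2 + 3*x*y + 2*y^2 - 1

deg p = 2.
From the visible intercepts: among the integer gridlines, it crosses the x-axis at x ∈ {-1, 1}.
Together with the visible shape, these determine p as stated.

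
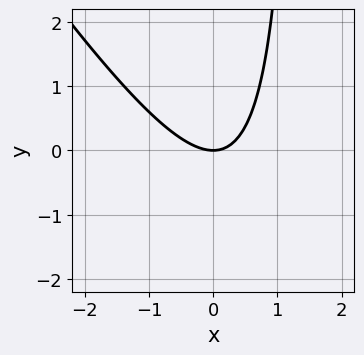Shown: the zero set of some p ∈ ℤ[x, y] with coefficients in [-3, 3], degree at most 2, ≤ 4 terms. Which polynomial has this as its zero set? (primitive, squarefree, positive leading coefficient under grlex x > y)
3*x^2 + 2*x*y - 3*y

Degree: a generic line meets the curve in up to 2 points, so deg p = 2.
Checking where it meets the axes: one x-axis crossing is at x = 0; one y-axis crossing is at y = 0.
Assembling these constraints gives the stated polynomial.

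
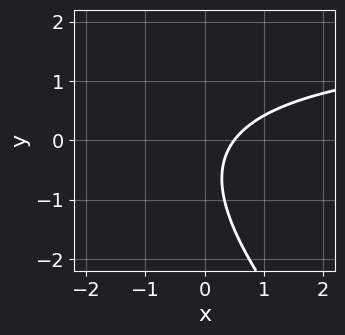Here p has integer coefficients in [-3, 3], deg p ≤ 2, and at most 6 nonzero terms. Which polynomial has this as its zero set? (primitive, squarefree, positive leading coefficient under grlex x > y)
1. Degree: no degree-1 curve has this shape, so deg p = 2.
2. From the axis intercepts and sections: the curve avoids every integer y-axis point in the box.
3. These observations pin down the coefficients.

x*y + y^2 - 2*x + y + 1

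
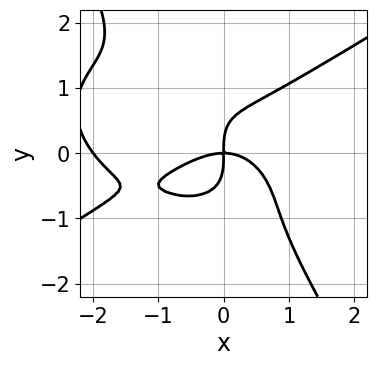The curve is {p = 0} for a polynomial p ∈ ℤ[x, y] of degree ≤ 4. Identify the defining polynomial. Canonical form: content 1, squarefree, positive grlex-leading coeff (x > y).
First, degree: the shape is more complex than any degree-3 curve, so deg p = 4.
Next, observable constraints: the x-axis gridline crossings are at x ∈ {-2, 0}; it crosses the y-axis at the gridline y = 0.
Finally, the integer polynomial consistent with all of this is the stated p.

x^4 - 3*x*y^3 - 2*y^4 + 2*x^3 + 3*x*y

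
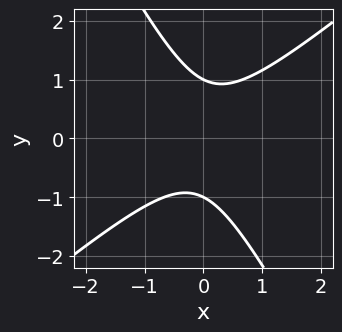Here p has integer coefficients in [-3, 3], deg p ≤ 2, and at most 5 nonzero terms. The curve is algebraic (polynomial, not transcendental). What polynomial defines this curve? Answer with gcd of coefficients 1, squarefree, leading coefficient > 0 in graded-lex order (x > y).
(a) The degree is 2 — a generic line meets the curve in up to 2 points.
(b) Checking where it meets the axes: the y-axis gridline crossings are at y ∈ {-1, 1}; no x-intercept at any integer in the box.
(c) Together with the visible shape, these determine p as stated.

3*x^2 - 2*x*y - 2*y^2 + 2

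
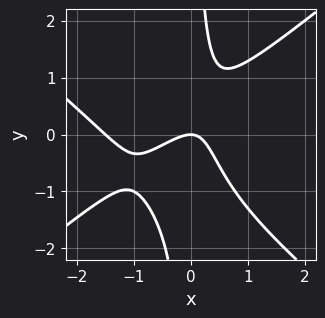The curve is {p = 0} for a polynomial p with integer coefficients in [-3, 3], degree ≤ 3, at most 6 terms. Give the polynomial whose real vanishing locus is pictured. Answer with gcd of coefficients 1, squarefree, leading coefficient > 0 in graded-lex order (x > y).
(a) deg p = 3.
(b) From the visible intercepts: it meets the y-axis at y = 0 (among the integer gridlines); it crosses the x-axis at the gridline x = 0.
(c) Solving for integer coefficients yields p as stated.

2*x^3 - 3*x*y^2 + 3*x^2 - 2*x*y + 2*y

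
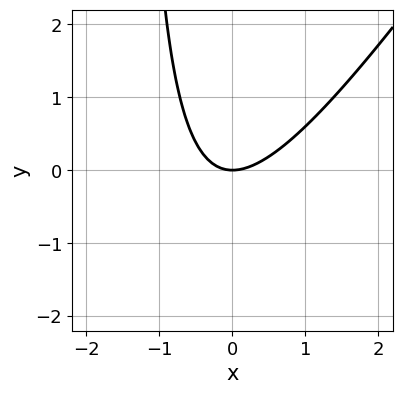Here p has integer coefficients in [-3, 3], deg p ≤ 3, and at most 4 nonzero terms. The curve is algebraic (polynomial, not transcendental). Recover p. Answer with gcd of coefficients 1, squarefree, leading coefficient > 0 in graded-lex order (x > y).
3*x^2 - 2*x*y - 3*y

(a) Degree: a generic line meets the curve in up to 2 points, so deg p = 2.
(b) Against the integer gridlines: it meets the x-axis at x = 0 (among the integer gridlines); it crosses the y-axis at the gridline y = 0.
(c) These observations pin down the coefficients.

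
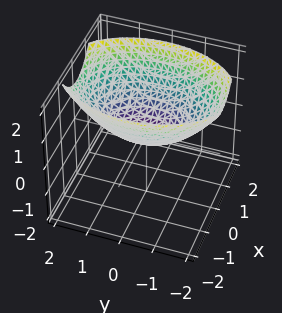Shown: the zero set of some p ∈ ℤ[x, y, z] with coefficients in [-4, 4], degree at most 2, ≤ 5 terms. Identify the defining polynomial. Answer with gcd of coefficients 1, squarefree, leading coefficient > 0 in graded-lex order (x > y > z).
2*x^2 + y^2 - 3*z

The degree is 2 — a single bowl opening along one axis; a quadric.
Symmetries: the y ↦ −y reflection is a symmetry, so y appears only in even powers; mirror symmetry x ↦ −x ⇒ only even powers of x.
Checking where it meets the axes: it crosses the y-axis at the gridline y = 0; it crosses the z-axis at the gridline z = 0; it crosses the x-axis at the gridline x = 0.
Assembling these constraints gives the stated polynomial.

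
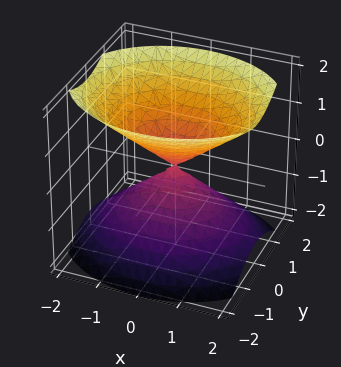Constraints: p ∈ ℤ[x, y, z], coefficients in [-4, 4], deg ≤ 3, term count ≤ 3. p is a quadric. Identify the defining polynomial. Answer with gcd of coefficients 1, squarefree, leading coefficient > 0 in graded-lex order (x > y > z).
2*x^2 + 3*y^2 - 3*z^2

(a) I count 2 distinct pieces. Treating them together as one polynomial.
(b) Degree: a double cone through the origin; a quadric, so deg p = 2.
(c) Symmetries: mirror symmetry y ↦ −y ⇒ only even powers of y; mirror symmetry z ↦ −z ⇒ only even powers of z; the x ↦ −x reflection is a symmetry, so x appears only in even powers.
(d) Observable constraints: one y-axis crossing is at y = 0; it meets the z-axis at z = 0 (among the integer gridlines); it crosses the x-axis at the gridline x = 0.
(e) Assembling these constraints gives the stated polynomial.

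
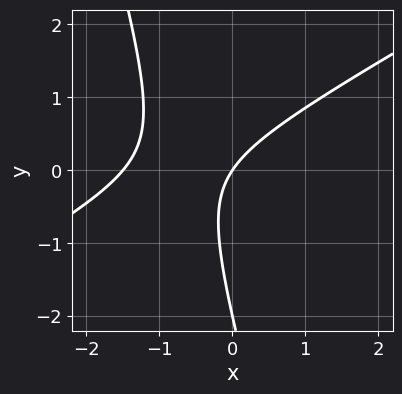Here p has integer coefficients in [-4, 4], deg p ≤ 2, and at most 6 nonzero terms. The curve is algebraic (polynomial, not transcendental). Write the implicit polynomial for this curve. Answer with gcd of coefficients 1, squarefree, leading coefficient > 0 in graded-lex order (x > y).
(a) The degree is 2 — the shape is more complex than any degree-1 curve.
(b) Observable constraints: one x-axis crossing is at x = 0; among the integer gridlines, it crosses the y-axis at y ∈ {-2, 0}.
(c) Together with the visible shape, these determine p as stated.

2*x^2 - 3*x*y - y^2 + 3*x - 2*y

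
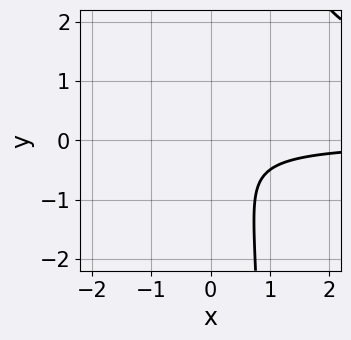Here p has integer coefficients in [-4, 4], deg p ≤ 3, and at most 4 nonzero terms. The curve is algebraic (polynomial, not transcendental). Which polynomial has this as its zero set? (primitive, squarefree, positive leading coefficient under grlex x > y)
2*x*y^2 - 2*x*y - 2*y^2 - 1

(a) deg p = 3. A generic line meets the curve in up to 3 points.
(b) Against the integer gridlines: it misses every integer gridline on the y-axis; the curve avoids every integer x-axis point in the box.
(c) Matching integer coefficients to the picture gives p.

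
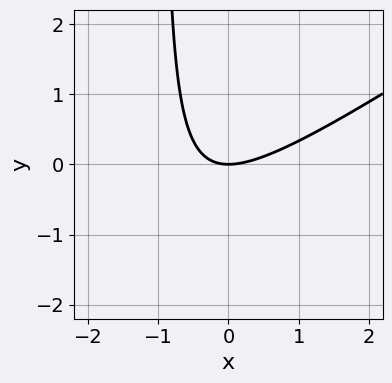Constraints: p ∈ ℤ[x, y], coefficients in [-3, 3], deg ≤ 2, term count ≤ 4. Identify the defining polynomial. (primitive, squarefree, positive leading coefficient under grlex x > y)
2*x^2 - 3*x*y - 3*y

deg p = 2. No degree-1 curve has this shape.
Against the integer gridlines: one x-axis crossing is at x = 0; it meets the y-axis at y = 0 (among the integer gridlines).
Solving for integer coefficients yields p as stated.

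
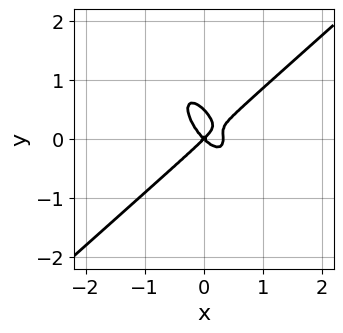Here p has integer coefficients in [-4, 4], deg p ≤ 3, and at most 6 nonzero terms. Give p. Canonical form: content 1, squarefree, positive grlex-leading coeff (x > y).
3*x^3 - 2*x*y^2 - 2*y^3 - x^2 + y^2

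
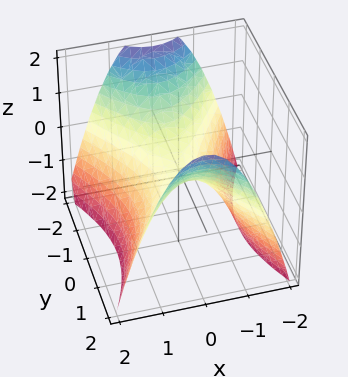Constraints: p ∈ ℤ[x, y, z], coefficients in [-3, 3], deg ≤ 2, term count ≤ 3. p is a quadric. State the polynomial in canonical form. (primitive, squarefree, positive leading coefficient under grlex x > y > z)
2*x^2 - y^2 + 2*z

Degree: a saddle surface; a quadric, so deg p = 2.
Symmetries: the y ↦ −y reflection is a symmetry, so y appears only in even powers; mirror symmetry x ↦ −x ⇒ only even powers of x.
Reading off the gridlines: one x-axis crossing is at x = 0; it meets the z-axis at z = 0 (among the integer gridlines); it crosses the y-axis at the gridline y = 0.
The integer polynomial consistent with all of this is the stated p.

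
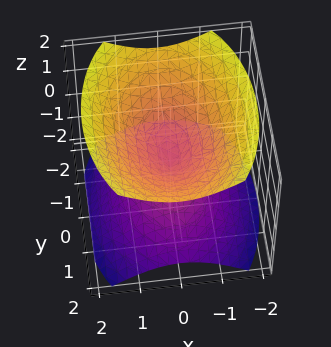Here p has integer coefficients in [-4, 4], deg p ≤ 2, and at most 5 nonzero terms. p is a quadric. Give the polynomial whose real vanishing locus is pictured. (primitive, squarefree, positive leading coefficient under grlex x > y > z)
2*x^2 + y^2 - 2*z^2

First, there are 2 components.
Then, the degree is 2 — a double cone through the origin; a quadric.
Next, symmetries: it's symmetric under y → −y, forcing even powers of y; mirror symmetry x ↦ −x ⇒ only even powers of x; the z ↦ −z reflection is a symmetry, so z appears only in even powers.
Then, from the axis intercepts and sections: one y-axis crossing is at y = 0; one z-axis crossing is at z = 0.
Finally, fitting integer coefficients to these (and the overall shape) gives p.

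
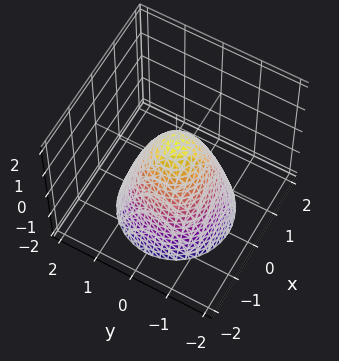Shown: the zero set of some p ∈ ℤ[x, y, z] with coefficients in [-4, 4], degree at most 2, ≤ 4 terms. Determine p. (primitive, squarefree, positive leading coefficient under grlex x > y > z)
1. The degree is 2 — no degree-1 surface has this shape.
2. Symmetries: rotational symmetry about the z-axis ⇒ p depends on x, y only through x² + y².
3. Observable constraints: a circular section at z = 0 has radius between 0 and 1; it meets the z-axis at z = 1 (among the integer gridlines).
4. These observations pin down the coefficients.

3*x^2 + 3*y^2 + 2*z - 2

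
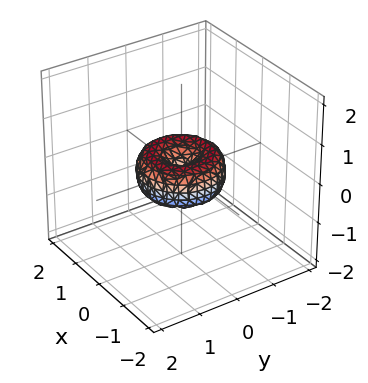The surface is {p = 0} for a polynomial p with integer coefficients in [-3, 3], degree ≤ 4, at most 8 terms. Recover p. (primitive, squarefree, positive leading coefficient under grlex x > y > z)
First, the degree is 4 — no degree-3 surface has this shape.
Next, symmetry: the z-axis is an axis of rotation, so x and y enter only as x² + y².
Next, observable constraints: a circular section at z = 0 has radius exactly 1; among the integer gridlines, it crosses the y-axis at y ∈ {-1, 0, 1}.
Finally, solving for integer coefficients yields p as stated. Check: (-1, 0, 0) on the x-axis lies on the surface, and p(-1, 0, 0) = 0. ✓

x^4 + 2*x^2*y^2 + y^4 - x^2 - y^2 + z^2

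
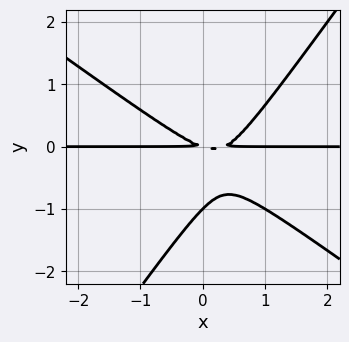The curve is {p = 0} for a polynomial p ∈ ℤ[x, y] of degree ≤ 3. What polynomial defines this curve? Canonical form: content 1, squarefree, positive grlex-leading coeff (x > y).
3*x^2*y + 2*x*y^2 - 3*y^3 - x*y - 3*y^2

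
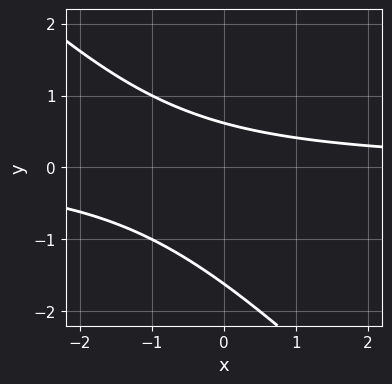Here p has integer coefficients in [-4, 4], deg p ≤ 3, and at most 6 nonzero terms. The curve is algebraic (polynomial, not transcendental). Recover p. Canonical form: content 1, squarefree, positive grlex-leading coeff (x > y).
x*y + y^2 + y - 1

(a) Degree: the shape is more complex than any degree-1 curve, so deg p = 2.
(b) Observable constraints: the curve avoids every integer x-axis point in the box.
(c) Together with the visible shape, these determine p as stated.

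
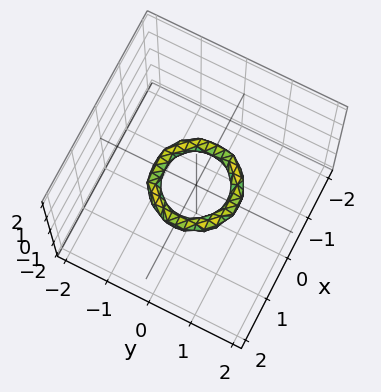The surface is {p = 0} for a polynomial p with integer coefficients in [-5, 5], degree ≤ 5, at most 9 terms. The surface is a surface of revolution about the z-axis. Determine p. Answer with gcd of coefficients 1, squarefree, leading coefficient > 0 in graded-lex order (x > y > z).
2*x^4 + 4*x^2*y^2 + 2*y^4 - 3*x^2 - 3*y^2 + 3*z^2 + 1

(a) The degree is 4 — a generic line meets the surface in up to 4 points.
(b) Symmetries: the z-axis is an axis of rotation, so x and y enter only as x² + y².
(c) Against the integer gridlines: the x-axis gridline crossings are at x ∈ {-1, 1}; a circular section at z = 0 has radius between 0 and 1; among the integer gridlines, it crosses the y-axis at y ∈ {-1, 1}; it misses every integer gridline on the z-axis.
(d) These observations pin down the coefficients.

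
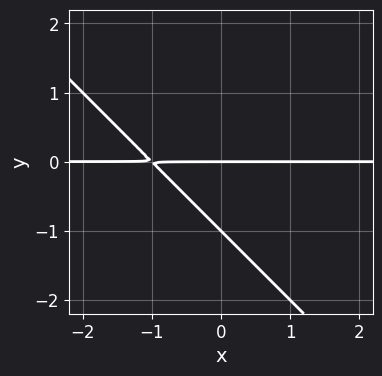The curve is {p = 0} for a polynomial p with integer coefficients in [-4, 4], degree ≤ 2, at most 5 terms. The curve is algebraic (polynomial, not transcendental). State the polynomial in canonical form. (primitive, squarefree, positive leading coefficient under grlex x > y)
First, the degree is 2 — no degree-1 curve has this shape.
Then, from the visible intercepts: every point of the x-axis in the box is on the curve; among the integer gridlines, it crosses the y-axis at y ∈ {-1, 0}.
Finally, matching integer coefficients to the picture gives p.

x*y + y^2 + y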